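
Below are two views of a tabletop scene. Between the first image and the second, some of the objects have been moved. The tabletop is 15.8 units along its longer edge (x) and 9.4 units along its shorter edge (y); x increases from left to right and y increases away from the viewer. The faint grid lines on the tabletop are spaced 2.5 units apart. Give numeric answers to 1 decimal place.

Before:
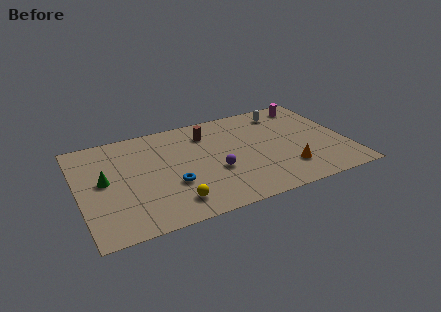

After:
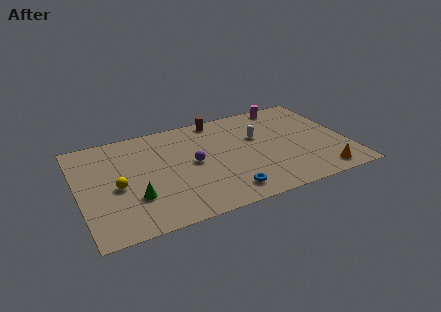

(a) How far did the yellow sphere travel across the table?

3.9

The yellow sphere was near (5.2, 1.7) before and (2.2, 4.2) after, so it travelled √(3.0² + 2.5²) ≈ 3.9 units.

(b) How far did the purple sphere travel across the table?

1.7

The purple sphere was near (7.9, 3.6) before and (6.7, 4.8) after, so it travelled √(1.2² + 1.2²) ≈ 1.7 units.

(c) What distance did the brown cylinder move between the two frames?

1.4

From (7.8, 7.3) to (8.6, 8.5), the brown cylinder covered √(0.8² + 1.2²) ≈ 1.4 units.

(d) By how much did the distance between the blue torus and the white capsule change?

-3.5

The distance was about 8.5 in the first image and 5.0 in the second, so they moved 3.5 units closer together.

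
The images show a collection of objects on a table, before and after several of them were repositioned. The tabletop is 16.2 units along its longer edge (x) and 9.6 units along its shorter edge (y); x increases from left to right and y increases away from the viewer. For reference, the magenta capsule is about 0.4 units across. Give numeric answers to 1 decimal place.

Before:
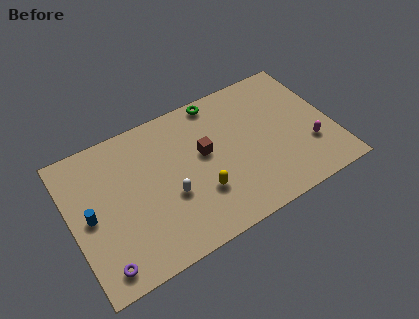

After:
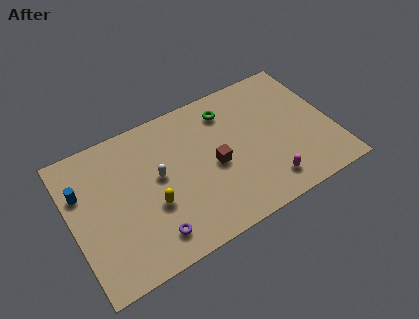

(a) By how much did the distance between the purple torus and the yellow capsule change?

-4.6

Before: roughly 6.5 units apart; after: 1.9. That's 4.6 units closer together.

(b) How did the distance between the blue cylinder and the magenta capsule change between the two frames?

-1.7

They were about 13.6 units apart before and 11.9 after — 1.7 units closer together.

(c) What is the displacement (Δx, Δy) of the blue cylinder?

(-0.3, 1.8)

The blue cylinder started near (1.1, 4.7) and ended near (0.8, 6.5).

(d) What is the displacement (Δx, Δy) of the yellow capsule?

(-2.9, 0.6)

The yellow capsule started near (7.7, 3.0) and ended near (4.8, 3.6).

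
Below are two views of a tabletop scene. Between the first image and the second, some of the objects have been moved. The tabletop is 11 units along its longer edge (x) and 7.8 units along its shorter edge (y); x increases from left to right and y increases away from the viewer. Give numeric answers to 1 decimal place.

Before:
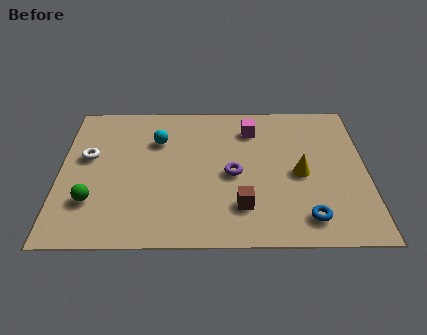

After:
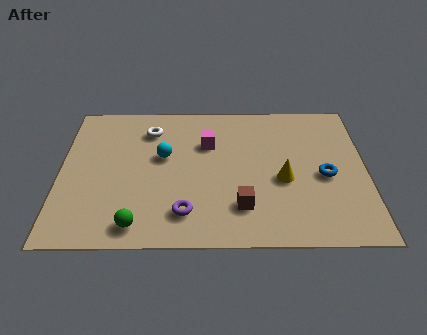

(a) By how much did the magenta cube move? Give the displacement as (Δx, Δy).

(-1.6, -0.8)

The magenta cube started near (6.9, 6.1) and ended near (5.3, 5.3).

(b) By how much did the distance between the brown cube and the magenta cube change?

-0.6

They were about 4.2 units apart before and 3.6 after — 0.6 units closer together.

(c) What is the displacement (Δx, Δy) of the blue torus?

(0.7, 2.2)

The blue torus was at about (8.8, 1.3) and moved to about (9.5, 3.5).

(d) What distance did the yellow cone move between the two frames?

0.7

The yellow cone moved from about (8.6, 3.6) to (8.0, 3.3), a distance of √(0.6² + 0.3²) ≈ 0.7.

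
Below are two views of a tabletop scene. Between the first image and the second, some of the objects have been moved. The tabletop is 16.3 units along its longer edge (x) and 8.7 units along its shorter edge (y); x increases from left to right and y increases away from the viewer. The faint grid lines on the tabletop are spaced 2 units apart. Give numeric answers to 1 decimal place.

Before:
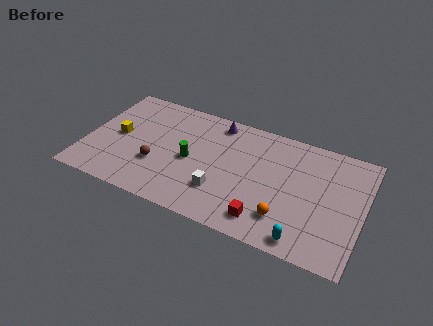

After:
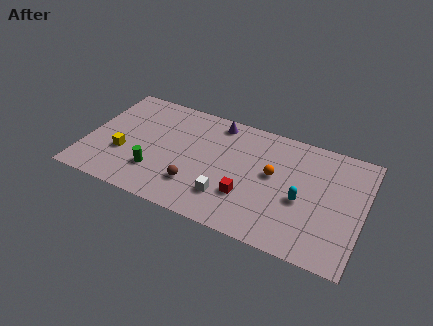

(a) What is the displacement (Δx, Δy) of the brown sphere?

(2.4, -0.7)

The brown sphere was at about (4.3, 3.0) and moved to about (6.7, 2.3).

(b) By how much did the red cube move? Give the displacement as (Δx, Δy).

(-1.2, 1.2)

The red cube started near (10.9, 1.5) and ended near (9.7, 2.7).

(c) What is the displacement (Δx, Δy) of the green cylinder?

(-1.9, -1.7)

From the two frames, the green cylinder sits at roughly (6.2, 4.1) before and (4.3, 2.4) after.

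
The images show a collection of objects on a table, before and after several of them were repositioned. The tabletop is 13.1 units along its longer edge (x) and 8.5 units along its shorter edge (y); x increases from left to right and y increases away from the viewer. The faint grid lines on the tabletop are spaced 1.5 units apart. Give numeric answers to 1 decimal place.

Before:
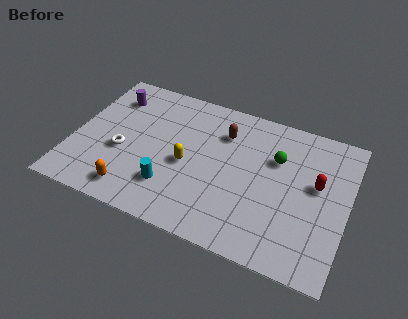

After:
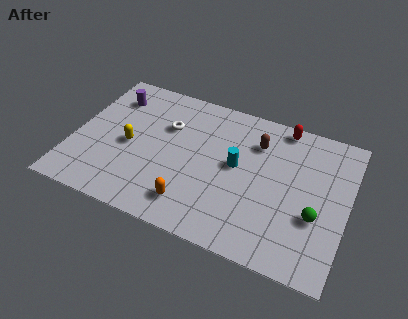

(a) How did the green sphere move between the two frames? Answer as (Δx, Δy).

(2.1, -2.6)

The green sphere was at about (9.6, 5.7) and moved to about (11.7, 3.1).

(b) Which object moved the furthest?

the cyan cylinder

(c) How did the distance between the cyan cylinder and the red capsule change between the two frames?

-3.6

Before: roughly 7.2 units apart; after: 3.6. That's 3.6 units closer together.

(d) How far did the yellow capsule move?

2.8

The yellow capsule moved from about (5.5, 3.8) to (2.7, 3.9), a distance of √(2.8² + 0.1²) ≈ 2.8.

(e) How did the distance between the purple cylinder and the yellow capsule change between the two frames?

-1.9

Before: roughly 4.9 units apart; after: 3.0. That's 1.9 units closer together.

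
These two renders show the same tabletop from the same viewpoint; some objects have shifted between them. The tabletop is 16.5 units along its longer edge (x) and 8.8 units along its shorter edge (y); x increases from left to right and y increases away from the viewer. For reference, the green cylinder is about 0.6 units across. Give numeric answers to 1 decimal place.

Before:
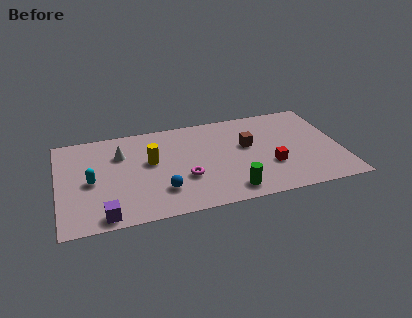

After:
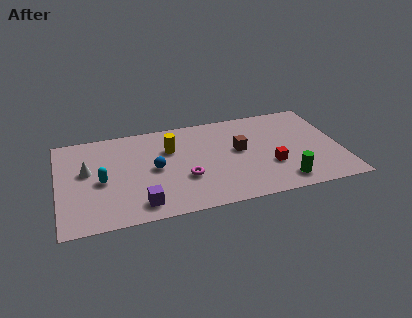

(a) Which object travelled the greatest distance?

the green cylinder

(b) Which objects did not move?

the magenta torus and the red cube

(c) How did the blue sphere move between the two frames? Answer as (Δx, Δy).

(-0.3, 2.1)

The blue sphere was at about (5.9, 2.3) and moved to about (5.6, 4.4).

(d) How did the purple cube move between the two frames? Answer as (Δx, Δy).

(2.1, 0.5)

From the two frames, the purple cube sits at roughly (2.5, 0.9) before and (4.6, 1.4) after.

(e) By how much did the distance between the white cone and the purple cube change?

-0.7

They were about 5.4 units apart before and 4.7 after — 0.7 units closer together.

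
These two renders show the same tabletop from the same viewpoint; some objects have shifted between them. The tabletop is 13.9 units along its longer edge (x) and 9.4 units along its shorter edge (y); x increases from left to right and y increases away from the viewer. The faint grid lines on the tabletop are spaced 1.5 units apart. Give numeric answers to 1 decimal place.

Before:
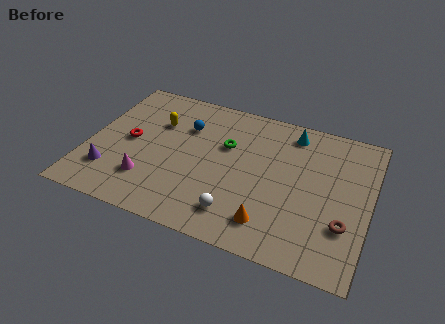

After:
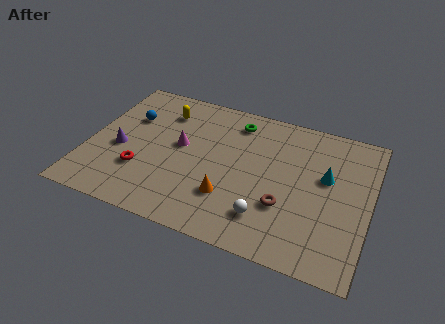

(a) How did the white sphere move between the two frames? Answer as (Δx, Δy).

(1.4, 0.3)

The white sphere was at about (7.7, 1.8) and moved to about (9.1, 2.1).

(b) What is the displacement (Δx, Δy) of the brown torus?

(-2.9, 0.2)

The brown torus was at about (12.8, 2.9) and moved to about (9.9, 3.1).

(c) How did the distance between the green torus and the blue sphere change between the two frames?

+3.2

Before: roughly 2.2 units apart; after: 5.4. That's 3.2 units further apart.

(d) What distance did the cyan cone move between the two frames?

3.1

The cyan cone moved from about (9.8, 8.0) to (11.7, 5.6), a distance of √(1.9² + 2.4²) ≈ 3.1.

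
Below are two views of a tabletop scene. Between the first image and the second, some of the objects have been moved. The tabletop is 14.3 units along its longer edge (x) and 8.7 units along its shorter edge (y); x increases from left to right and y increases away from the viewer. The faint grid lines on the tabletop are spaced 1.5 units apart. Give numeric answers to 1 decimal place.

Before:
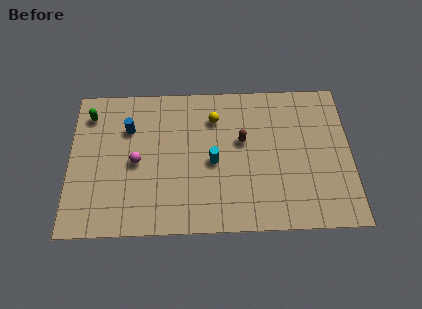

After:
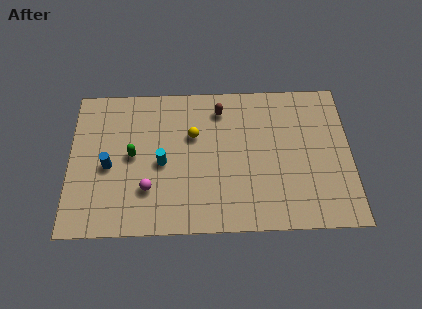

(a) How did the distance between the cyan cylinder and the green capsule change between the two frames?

-5.4

The distance was about 7.0 in the first image and 1.6 in the second, so they moved 5.4 units closer together.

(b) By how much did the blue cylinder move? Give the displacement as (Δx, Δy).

(-1.0, -2.2)

The blue cylinder was at about (3.0, 6.1) and moved to about (2.0, 3.9).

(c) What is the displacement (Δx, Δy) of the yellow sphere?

(-1.1, -1.0)

The yellow sphere started near (7.4, 6.6) and ended near (6.3, 5.6).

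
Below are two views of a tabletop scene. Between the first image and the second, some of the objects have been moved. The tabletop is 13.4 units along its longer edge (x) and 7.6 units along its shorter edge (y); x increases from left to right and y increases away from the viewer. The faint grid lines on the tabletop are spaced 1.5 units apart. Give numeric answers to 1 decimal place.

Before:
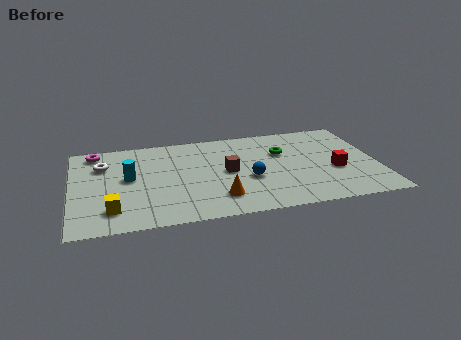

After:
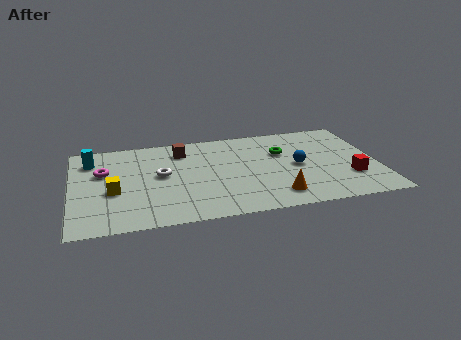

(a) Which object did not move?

the green torus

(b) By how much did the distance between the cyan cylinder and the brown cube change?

-0.3

Before: roughly 4.3 units apart; after: 4.0. That's 0.3 units closer together.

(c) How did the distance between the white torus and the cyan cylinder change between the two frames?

+1.8

They were about 1.7 units apart before and 3.5 after — 1.8 units further apart.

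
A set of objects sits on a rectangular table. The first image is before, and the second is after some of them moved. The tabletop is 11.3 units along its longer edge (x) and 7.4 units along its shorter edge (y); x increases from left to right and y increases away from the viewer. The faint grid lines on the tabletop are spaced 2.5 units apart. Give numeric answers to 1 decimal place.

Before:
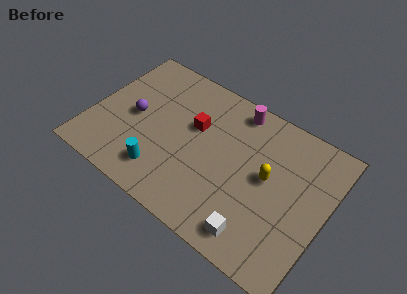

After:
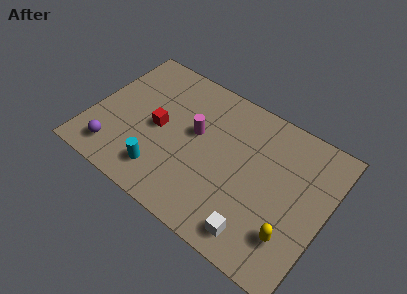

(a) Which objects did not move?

the cyan cylinder and the white cube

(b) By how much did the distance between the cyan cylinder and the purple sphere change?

-0.5

Before: roughly 2.8 units apart; after: 2.3. That's 0.5 units closer together.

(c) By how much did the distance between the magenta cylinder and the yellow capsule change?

+2.4

They were about 3.2 units apart before and 5.6 after — 2.4 units further apart.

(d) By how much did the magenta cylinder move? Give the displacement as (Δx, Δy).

(-1.6, -2.2)

The magenta cylinder was at about (6.5, 6.5) and moved to about (4.9, 4.3).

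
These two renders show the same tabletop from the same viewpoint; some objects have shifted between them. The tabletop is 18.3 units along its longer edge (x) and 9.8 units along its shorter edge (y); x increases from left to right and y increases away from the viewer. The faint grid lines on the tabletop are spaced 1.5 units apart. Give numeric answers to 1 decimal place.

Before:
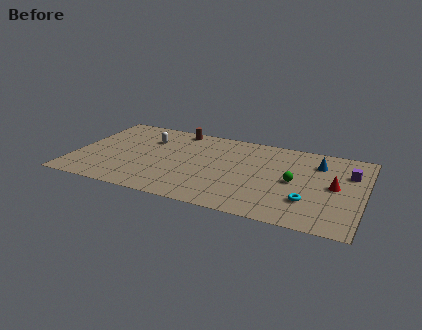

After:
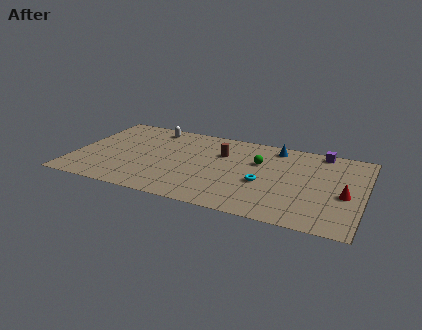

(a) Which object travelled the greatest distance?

the brown cylinder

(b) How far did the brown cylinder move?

3.7

From (6.1, 8.8) to (9.2, 6.7), the brown cylinder covered √(3.1² + 2.1²) ≈ 3.7 units.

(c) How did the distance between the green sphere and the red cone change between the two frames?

+3.5

They were about 2.5 units apart before and 6.0 after — 3.5 units further apart.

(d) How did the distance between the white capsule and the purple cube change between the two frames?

-2.0

The distance was about 12.9 in the first image and 10.9 in the second, so they moved 2.0 units closer together.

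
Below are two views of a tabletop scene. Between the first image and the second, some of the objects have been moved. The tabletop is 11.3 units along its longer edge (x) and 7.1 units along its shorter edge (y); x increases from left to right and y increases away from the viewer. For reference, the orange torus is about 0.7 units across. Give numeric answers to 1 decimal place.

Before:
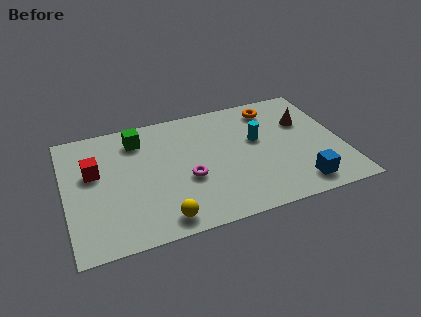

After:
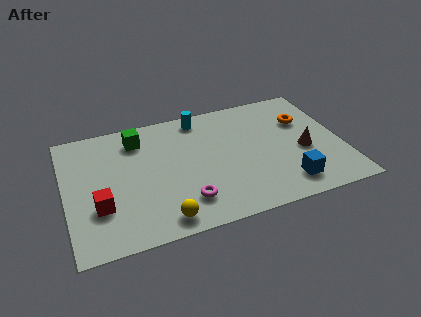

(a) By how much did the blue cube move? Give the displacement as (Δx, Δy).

(-0.5, 0.2)

From the two frames, the blue cube sits at roughly (9.3, 1.1) before and (8.8, 1.3) after.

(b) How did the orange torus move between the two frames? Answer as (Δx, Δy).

(1.2, -1.1)

The orange torus was at about (8.7, 5.9) and moved to about (9.9, 4.8).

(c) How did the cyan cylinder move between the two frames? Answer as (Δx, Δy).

(-2.2, 2.0)

From the two frames, the cyan cylinder sits at roughly (7.9, 4.2) before and (5.7, 6.2) after.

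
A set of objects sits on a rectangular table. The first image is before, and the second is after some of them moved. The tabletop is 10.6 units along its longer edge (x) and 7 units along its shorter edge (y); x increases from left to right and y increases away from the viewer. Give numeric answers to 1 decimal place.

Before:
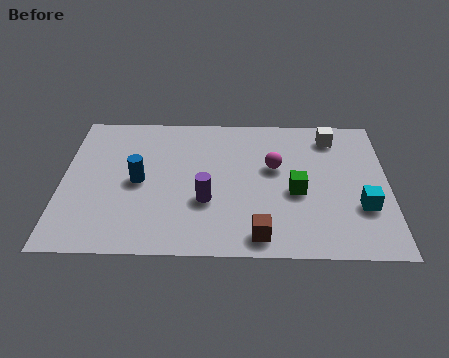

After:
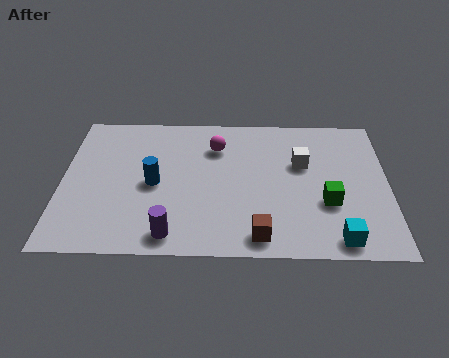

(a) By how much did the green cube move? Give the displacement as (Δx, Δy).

(1.0, -0.5)

The green cube started near (7.6, 3.0) and ended near (8.6, 2.5).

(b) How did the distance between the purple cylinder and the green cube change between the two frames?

+2.3

Before: roughly 2.9 units apart; after: 5.2. That's 2.3 units further apart.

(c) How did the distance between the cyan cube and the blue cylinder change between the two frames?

-0.9

The distance was about 7.3 in the first image and 6.4 in the second, so they moved 0.9 units closer together.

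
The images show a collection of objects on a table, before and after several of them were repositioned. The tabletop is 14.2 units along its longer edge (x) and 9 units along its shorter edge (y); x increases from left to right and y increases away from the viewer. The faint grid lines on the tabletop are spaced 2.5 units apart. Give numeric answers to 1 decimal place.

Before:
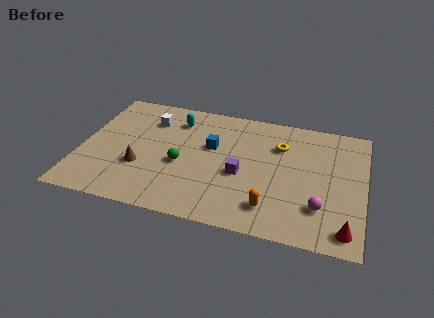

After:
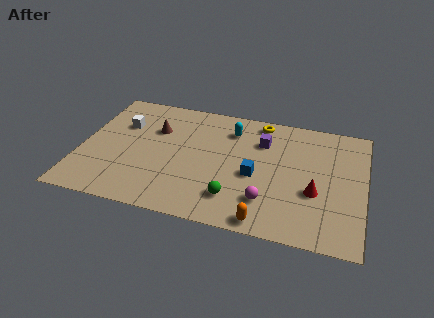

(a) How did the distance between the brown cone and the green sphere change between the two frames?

+3.8

The distance was about 2.1 in the first image and 5.9 in the second, so they moved 3.8 units further apart.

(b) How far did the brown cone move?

3.0

The brown cone moved from about (3.1, 3.1) to (3.6, 6.1), a distance of √(0.5² + 3.0²) ≈ 3.0.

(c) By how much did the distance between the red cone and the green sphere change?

-4.6

Before: roughly 8.7 units apart; after: 4.1. That's 4.6 units closer together.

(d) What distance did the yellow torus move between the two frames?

1.9

From (9.9, 6.4) to (8.8, 8.0), the yellow torus covered √(1.1² + 1.6²) ≈ 1.9 units.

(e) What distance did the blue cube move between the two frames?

2.8

The blue cube moved from about (6.5, 5.5) to (8.8, 3.9), a distance of √(2.3² + 1.6²) ≈ 2.8.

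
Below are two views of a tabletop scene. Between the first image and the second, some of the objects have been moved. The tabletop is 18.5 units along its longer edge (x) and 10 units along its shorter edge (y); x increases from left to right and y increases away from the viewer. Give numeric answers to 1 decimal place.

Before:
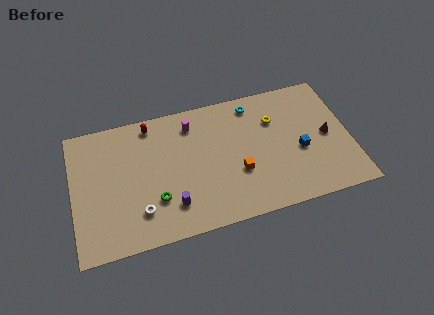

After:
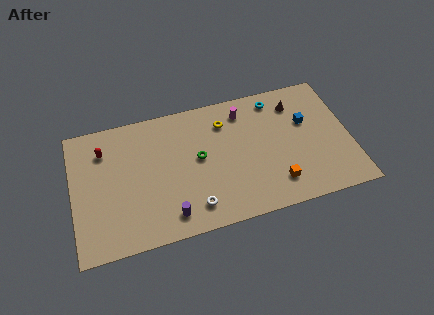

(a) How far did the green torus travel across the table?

3.8

The green torus was near (5.4, 3.0) before and (8.4, 5.4) after, so it travelled √(3.0² + 2.4²) ≈ 3.8 units.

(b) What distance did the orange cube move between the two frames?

2.8

The orange cube moved from about (10.9, 3.6) to (13.3, 2.1), a distance of √(2.4² + 1.5²) ≈ 2.8.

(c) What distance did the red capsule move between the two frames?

3.4

From (5.4, 8.8) to (2.2, 7.6), the red capsule covered √(3.2² + 1.2²) ≈ 3.4 units.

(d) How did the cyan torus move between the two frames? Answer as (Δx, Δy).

(1.5, 0.0)

From the two frames, the cyan torus sits at roughly (12.3, 8.6) before and (13.8, 8.6) after.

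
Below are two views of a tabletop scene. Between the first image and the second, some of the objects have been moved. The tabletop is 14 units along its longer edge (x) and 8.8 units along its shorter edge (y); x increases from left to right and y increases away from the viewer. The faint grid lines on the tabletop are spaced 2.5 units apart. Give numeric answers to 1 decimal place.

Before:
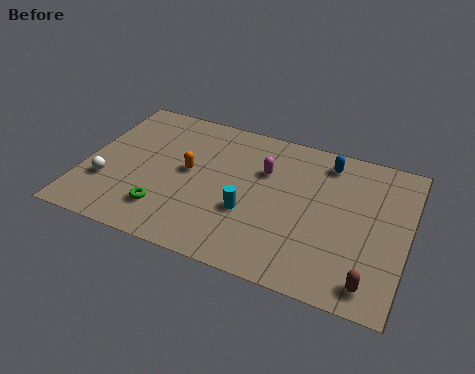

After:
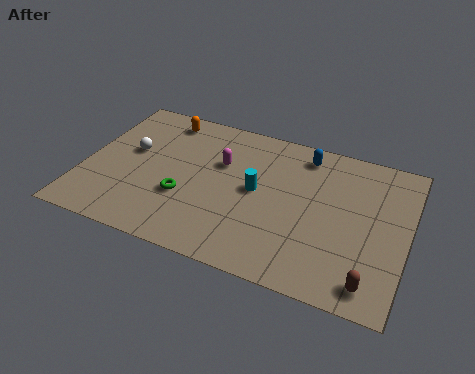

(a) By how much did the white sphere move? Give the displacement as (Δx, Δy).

(0.8, 2.3)

From the two frames, the white sphere sits at roughly (1.1, 2.8) before and (1.9, 5.1) after.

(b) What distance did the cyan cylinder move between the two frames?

1.4

The cyan cylinder moved from about (7.3, 3.2) to (7.5, 4.6), a distance of √(0.2² + 1.4²) ≈ 1.4.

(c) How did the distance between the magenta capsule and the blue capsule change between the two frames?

+0.9

Before: roughly 3.0 units apart; after: 3.9. That's 0.9 units further apart.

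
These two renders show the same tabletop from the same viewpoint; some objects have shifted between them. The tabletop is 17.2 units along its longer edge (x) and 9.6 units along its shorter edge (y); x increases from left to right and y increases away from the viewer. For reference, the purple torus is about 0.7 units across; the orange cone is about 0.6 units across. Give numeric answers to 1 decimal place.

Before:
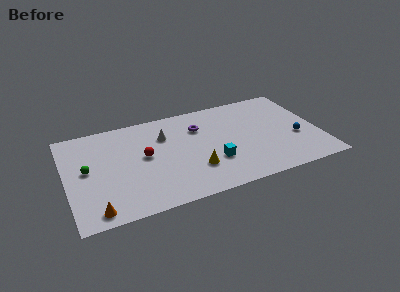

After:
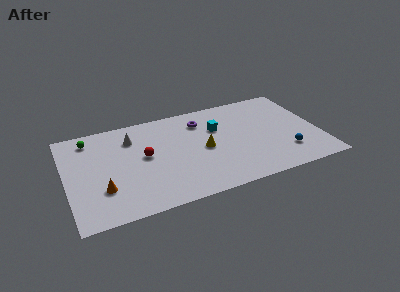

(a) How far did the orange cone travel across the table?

1.9

The orange cone was near (1.7, 1.1) before and (2.3, 2.9) after, so it travelled √(0.6² + 1.8²) ≈ 1.9 units.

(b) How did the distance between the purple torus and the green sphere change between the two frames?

-0.4

The distance was about 8.0 in the first image and 7.6 in the second, so they moved 0.4 units closer together.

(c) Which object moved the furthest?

the cyan cube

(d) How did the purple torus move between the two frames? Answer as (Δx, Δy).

(0.2, 0.6)

The purple torus was at about (9.2, 6.9) and moved to about (9.4, 7.5).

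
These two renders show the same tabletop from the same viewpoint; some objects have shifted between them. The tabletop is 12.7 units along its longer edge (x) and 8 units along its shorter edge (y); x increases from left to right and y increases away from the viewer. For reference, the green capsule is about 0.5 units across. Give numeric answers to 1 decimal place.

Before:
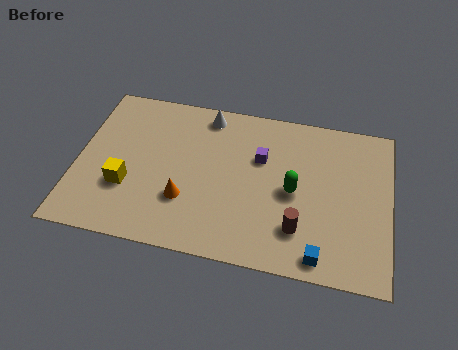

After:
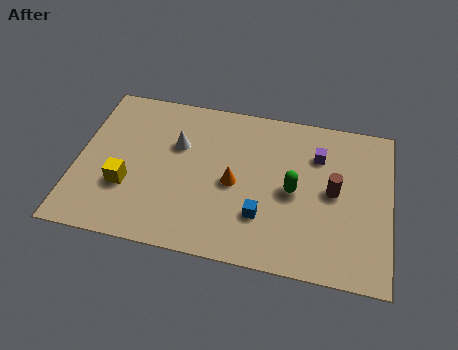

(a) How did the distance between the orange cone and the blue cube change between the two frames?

-3.9

The distance was about 5.7 in the first image and 1.8 in the second, so they moved 3.9 units closer together.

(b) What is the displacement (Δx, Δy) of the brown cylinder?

(1.3, 2.1)

The brown cylinder started near (9.1, 2.0) and ended near (10.4, 4.1).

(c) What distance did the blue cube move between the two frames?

2.8

The blue cube was near (10.0, 0.9) before and (7.6, 2.3) after, so it travelled √(2.4² + 1.4²) ≈ 2.8 units.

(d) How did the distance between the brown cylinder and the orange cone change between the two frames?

-0.6

The distance was about 4.6 in the first image and 4.0 in the second, so they moved 0.6 units closer together.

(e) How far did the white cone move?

2.1

From (5.1, 7.0) to (4.0, 5.2), the white cone covered √(1.1² + 1.8²) ≈ 2.1 units.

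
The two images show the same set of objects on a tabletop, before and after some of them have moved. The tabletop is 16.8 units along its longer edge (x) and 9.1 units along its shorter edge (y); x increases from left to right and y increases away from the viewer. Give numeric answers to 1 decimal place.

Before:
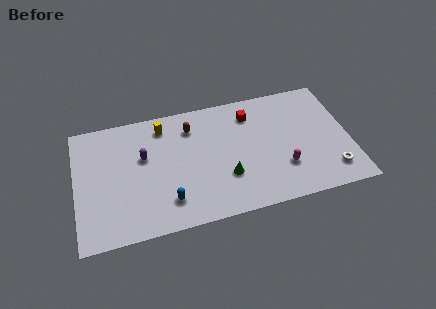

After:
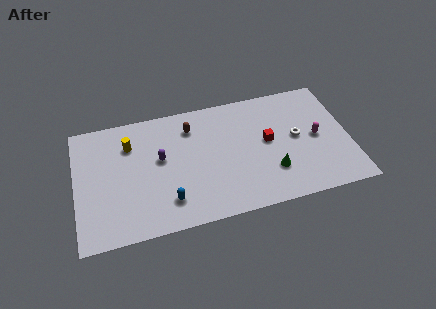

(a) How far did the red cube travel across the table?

2.5

The red cube was near (10.9, 7.2) before and (11.8, 4.9) after, so it travelled √(0.9² + 2.3²) ≈ 2.5 units.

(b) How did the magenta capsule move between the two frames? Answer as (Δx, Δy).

(2.2, 1.8)

The magenta capsule started near (12.6, 2.7) and ended near (14.8, 4.5).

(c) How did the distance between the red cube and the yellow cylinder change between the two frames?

+3.2

They were about 5.4 units apart before and 8.6 after — 3.2 units further apart.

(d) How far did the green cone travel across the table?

2.8

From (9.1, 2.9) to (11.9, 2.6), the green cone covered √(2.8² + 0.3²) ≈ 2.8 units.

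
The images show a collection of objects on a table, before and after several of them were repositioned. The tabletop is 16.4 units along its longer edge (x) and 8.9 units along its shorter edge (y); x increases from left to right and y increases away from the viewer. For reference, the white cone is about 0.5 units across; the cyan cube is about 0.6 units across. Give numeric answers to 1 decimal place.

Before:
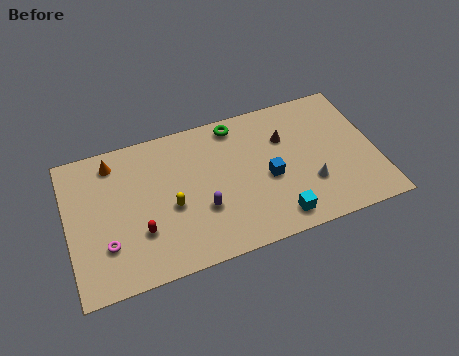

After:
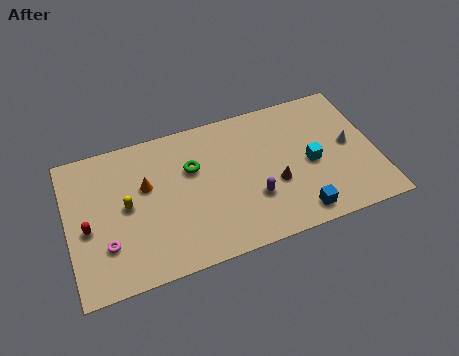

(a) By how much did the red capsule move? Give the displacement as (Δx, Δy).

(-2.7, 1.1)

From the two frames, the red capsule sits at roughly (3.7, 2.8) before and (1.0, 3.9) after.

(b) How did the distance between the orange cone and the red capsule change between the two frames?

-1.2

They were about 4.8 units apart before and 3.6 after — 1.2 units closer together.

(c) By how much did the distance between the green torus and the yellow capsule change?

-1.7

They were about 5.5 units apart before and 3.8 after — 1.7 units closer together.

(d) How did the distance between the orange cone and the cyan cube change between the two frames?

-1.5

Before: roughly 10.3 units apart; after: 8.8. That's 1.5 units closer together.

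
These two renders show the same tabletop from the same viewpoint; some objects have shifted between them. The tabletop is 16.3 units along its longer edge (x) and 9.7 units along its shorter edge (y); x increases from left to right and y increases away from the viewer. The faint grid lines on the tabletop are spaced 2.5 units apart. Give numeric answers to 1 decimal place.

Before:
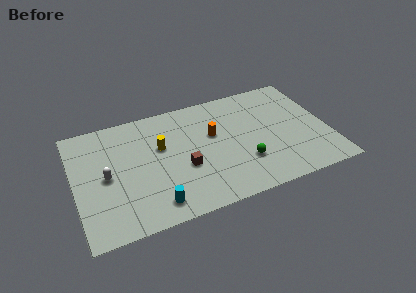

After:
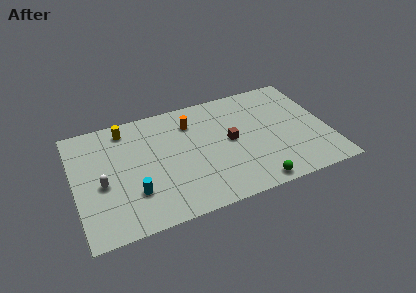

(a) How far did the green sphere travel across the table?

2.0

From (10.7, 2.9) to (11.1, 0.9), the green sphere covered √(0.4² + 2.0²) ≈ 2.0 units.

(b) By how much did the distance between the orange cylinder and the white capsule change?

-0.3

Before: roughly 7.1 units apart; after: 6.8. That's 0.3 units closer together.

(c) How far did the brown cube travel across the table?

3.3

The brown cube was near (6.9, 3.8) before and (10.0, 5.0) after, so it travelled √(3.1² + 1.2²) ≈ 3.3 units.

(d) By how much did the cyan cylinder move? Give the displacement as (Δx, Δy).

(-1.2, 1.3)

From the two frames, the cyan cylinder sits at roughly (4.8, 1.5) before and (3.6, 2.8) after.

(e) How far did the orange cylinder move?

2.0

The orange cylinder was near (9.0, 5.9) before and (7.7, 7.4) after, so it travelled √(1.3² + 1.5²) ≈ 2.0 units.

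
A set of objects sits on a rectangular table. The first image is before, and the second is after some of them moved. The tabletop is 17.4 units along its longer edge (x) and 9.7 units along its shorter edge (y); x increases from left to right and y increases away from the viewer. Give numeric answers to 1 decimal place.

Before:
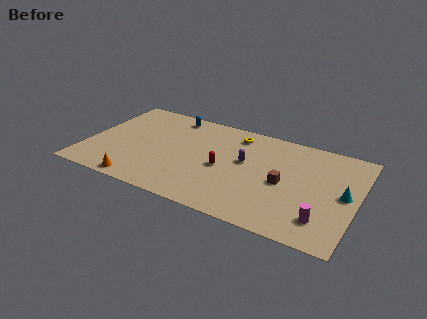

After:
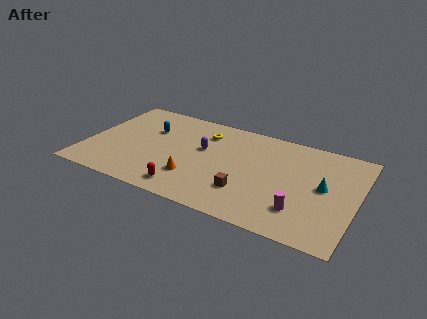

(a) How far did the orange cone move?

3.8

The orange cone was near (3.9, 0.9) before and (7.2, 2.7) after, so it travelled √(3.3² + 1.8²) ≈ 3.8 units.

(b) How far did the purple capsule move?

2.8

The purple capsule was near (10.2, 5.6) before and (7.4, 5.8) after, so it travelled √(2.8² + 0.2²) ≈ 2.8 units.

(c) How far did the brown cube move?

2.8

The brown cube moved from about (12.8, 4.5) to (10.6, 2.7), a distance of √(2.2² + 1.8²) ≈ 2.8.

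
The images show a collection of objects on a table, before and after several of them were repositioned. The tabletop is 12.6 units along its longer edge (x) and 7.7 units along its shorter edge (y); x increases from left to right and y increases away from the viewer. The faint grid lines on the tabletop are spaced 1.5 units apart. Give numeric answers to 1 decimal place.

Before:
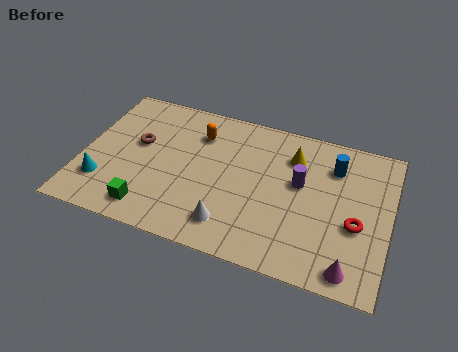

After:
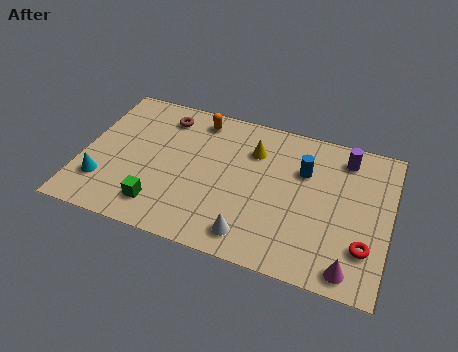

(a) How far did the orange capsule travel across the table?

0.8

From (4.6, 5.8) to (4.5, 6.6), the orange capsule covered √(0.1² + 0.8²) ≈ 0.8 units.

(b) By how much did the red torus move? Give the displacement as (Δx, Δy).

(0.4, -1.0)

From the two frames, the red torus sits at roughly (11.3, 3.1) before and (11.7, 2.1) after.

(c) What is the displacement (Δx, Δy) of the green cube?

(0.4, 0.3)

The green cube started near (3.0, 1.2) and ended near (3.4, 1.5).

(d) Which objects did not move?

the magenta cone and the cyan cone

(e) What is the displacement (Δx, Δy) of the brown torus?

(0.9, 1.8)

From the two frames, the brown torus sits at roughly (2.2, 4.5) before and (3.1, 6.3) after.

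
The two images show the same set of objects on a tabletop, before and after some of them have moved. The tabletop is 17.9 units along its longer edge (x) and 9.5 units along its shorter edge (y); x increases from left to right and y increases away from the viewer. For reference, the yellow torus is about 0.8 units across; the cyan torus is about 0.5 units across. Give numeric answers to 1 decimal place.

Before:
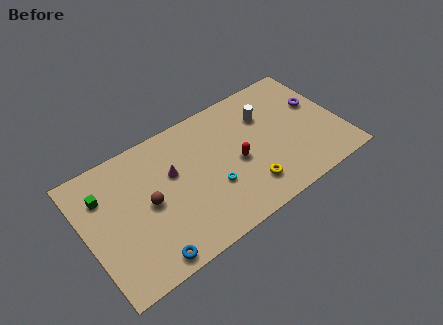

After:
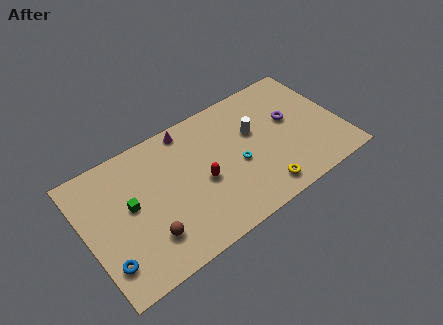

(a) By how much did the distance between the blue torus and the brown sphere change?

-0.9

Before: roughly 3.8 units apart; after: 2.9. That's 0.9 units closer together.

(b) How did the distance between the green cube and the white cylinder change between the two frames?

-2.6

They were about 11.5 units apart before and 8.9 after — 2.6 units closer together.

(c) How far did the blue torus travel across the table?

2.9

The blue torus moved from about (3.6, 1.0) to (1.0, 2.2), a distance of √(2.6² + 1.2²) ≈ 2.9.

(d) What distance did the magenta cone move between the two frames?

3.0

From (6.2, 5.9) to (7.7, 8.5), the magenta cone covered √(1.5² + 2.6²) ≈ 3.0 units.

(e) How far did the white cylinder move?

1.3

From (13.0, 6.7) to (12.0, 5.9), the white cylinder covered √(1.0² + 0.8²) ≈ 1.3 units.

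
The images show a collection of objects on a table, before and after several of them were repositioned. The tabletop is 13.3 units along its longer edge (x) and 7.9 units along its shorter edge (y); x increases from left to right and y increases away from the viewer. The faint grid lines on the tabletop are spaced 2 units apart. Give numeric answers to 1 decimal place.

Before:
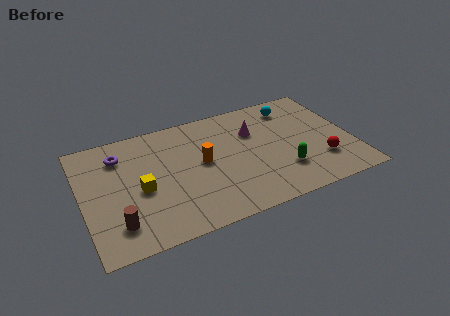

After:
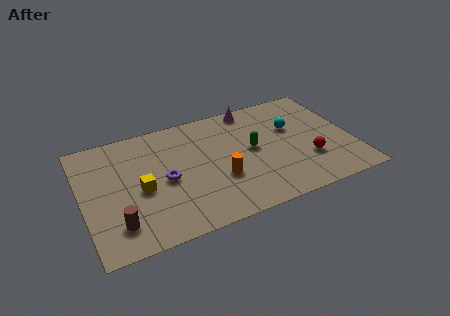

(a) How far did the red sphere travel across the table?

0.7

The red sphere was near (11.6, 2.2) before and (11.0, 2.5) after, so it travelled √(0.6² + 0.3²) ≈ 0.7 units.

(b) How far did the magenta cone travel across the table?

1.7

The magenta cone moved from about (8.6, 5.4) to (8.7, 7.1), a distance of √(0.1² + 1.7²) ≈ 1.7.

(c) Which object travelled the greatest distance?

the purple torus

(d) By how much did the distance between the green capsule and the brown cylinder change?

-0.9

They were about 8.2 units apart before and 7.3 after — 0.9 units closer together.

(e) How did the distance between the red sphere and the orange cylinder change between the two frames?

-1.6

The distance was about 6.0 in the first image and 4.4 in the second, so they moved 1.6 units closer together.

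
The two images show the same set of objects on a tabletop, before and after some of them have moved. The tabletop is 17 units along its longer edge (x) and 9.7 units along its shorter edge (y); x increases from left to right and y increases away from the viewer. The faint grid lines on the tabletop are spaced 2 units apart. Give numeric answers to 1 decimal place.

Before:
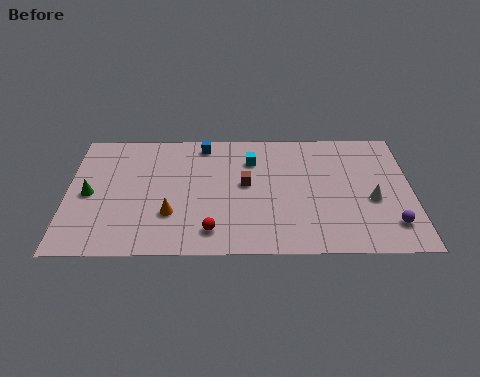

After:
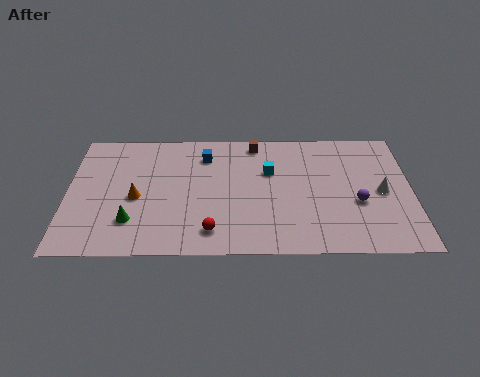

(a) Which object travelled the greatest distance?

the brown cube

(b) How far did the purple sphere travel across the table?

2.3

The purple sphere was near (15.9, 2.1) before and (14.3, 3.8) after, so it travelled √(1.6² + 1.7²) ≈ 2.3 units.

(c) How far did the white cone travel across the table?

0.8

The white cone moved from about (15.0, 4.0) to (15.5, 4.6), a distance of √(0.5² + 0.6²) ≈ 0.8.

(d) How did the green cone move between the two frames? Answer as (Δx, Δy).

(2.1, -2.1)

The green cone started near (1.1, 4.6) and ended near (3.2, 2.5).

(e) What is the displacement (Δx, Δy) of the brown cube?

(0.5, 3.3)

The brown cube started near (8.8, 5.3) and ended near (9.3, 8.6).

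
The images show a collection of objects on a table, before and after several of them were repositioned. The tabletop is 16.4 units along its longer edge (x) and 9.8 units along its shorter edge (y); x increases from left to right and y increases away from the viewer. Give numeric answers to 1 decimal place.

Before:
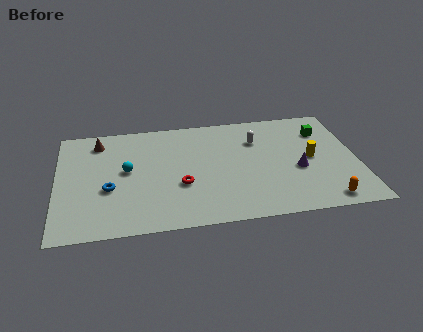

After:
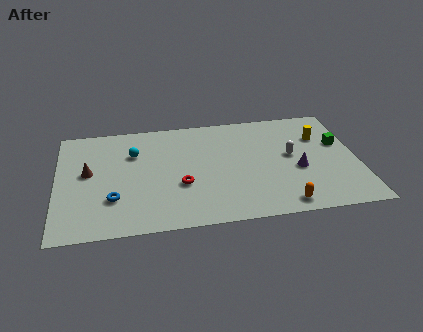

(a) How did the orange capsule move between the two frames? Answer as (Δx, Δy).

(-2.3, 0.0)

The orange capsule was at about (14.4, 1.1) and moved to about (12.1, 1.1).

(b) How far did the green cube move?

1.5

From (14.7, 7.3) to (15.5, 6.0), the green cube covered √(0.8² + 1.3²) ≈ 1.5 units.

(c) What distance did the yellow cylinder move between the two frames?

2.0

From (13.9, 4.9) to (14.5, 6.8), the yellow cylinder covered √(0.6² + 1.9²) ≈ 2.0 units.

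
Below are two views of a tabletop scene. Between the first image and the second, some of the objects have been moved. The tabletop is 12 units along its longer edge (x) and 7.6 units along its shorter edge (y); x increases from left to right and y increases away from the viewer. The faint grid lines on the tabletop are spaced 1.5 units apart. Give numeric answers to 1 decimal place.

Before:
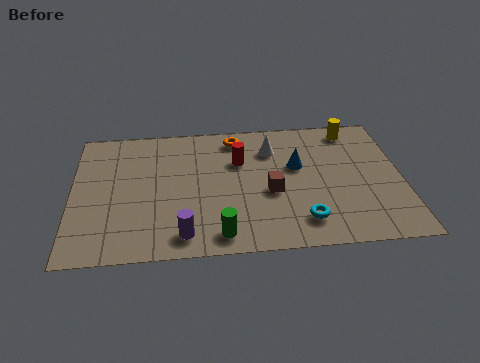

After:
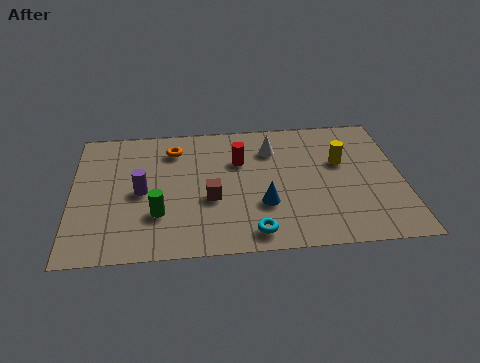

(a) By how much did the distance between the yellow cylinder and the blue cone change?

+0.7

Before: roughly 2.9 units apart; after: 3.6. That's 0.7 units further apart.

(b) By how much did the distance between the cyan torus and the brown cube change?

+0.5

The distance was about 2.0 in the first image and 2.5 in the second, so they moved 0.5 units further apart.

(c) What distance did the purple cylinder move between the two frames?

2.9

From (4.0, 1.1) to (2.5, 3.6), the purple cylinder covered √(1.5² + 2.5²) ≈ 2.9 units.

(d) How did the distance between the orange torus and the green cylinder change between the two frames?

-1.8

Before: roughly 5.5 units apart; after: 3.7. That's 1.8 units closer together.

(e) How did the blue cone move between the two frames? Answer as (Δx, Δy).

(-1.3, -2.1)

From the two frames, the blue cone sits at roughly (8.2, 4.6) before and (6.9, 2.5) after.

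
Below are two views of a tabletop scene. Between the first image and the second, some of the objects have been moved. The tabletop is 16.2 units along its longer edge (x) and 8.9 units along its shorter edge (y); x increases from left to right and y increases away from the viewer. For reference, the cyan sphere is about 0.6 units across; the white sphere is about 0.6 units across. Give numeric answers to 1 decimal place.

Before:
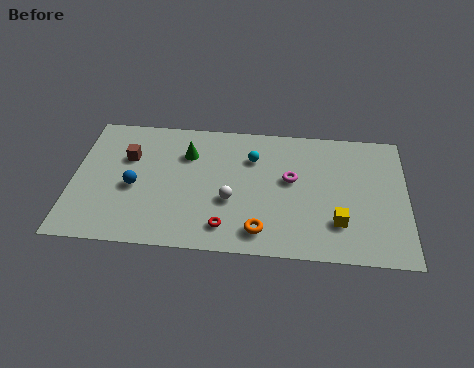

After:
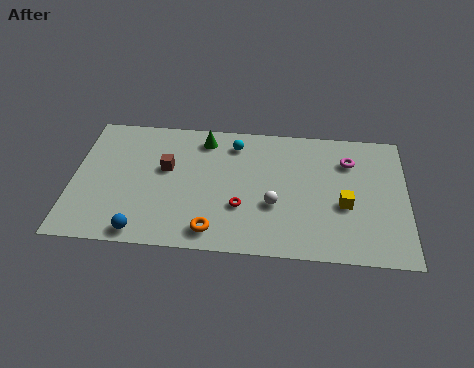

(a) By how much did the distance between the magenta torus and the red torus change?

+1.6

Before: roughly 4.7 units apart; after: 6.3. That's 1.6 units further apart.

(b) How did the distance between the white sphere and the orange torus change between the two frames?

+1.1

The distance was about 2.4 in the first image and 3.5 in the second, so they moved 1.1 units further apart.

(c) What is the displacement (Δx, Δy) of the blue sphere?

(0.5, -3.0)

From the two frames, the blue sphere sits at roughly (3.0, 3.9) before and (3.5, 0.9) after.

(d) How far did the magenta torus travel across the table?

3.2

The magenta torus was near (10.6, 5.1) before and (13.4, 6.6) after, so it travelled √(2.8² + 1.5²) ≈ 3.2 units.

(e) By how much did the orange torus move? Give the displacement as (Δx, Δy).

(-2.3, -0.2)

The orange torus started near (9.2, 1.5) and ended near (6.9, 1.3).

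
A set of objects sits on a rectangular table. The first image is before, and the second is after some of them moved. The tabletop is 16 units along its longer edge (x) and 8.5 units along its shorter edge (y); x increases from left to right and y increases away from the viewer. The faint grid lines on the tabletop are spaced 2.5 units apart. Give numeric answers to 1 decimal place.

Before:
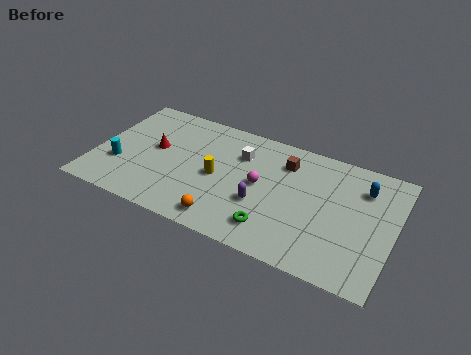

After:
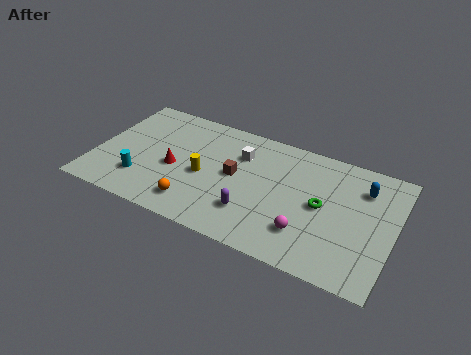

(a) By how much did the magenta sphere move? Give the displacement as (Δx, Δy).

(2.7, -2.2)

The magenta sphere started near (8.9, 4.4) and ended near (11.6, 2.2).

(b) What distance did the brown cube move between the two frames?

3.2

The brown cube was near (10.0, 6.5) before and (7.5, 4.5) after, so it travelled √(2.5² + 2.0²) ≈ 3.2 units.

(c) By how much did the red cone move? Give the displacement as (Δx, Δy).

(1.2, -1.0)

The red cone started near (3.1, 4.7) and ended near (4.3, 3.7).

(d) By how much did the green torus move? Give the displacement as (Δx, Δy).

(2.3, 2.6)

From the two frames, the green torus sits at roughly (9.9, 1.7) before and (12.2, 4.3) after.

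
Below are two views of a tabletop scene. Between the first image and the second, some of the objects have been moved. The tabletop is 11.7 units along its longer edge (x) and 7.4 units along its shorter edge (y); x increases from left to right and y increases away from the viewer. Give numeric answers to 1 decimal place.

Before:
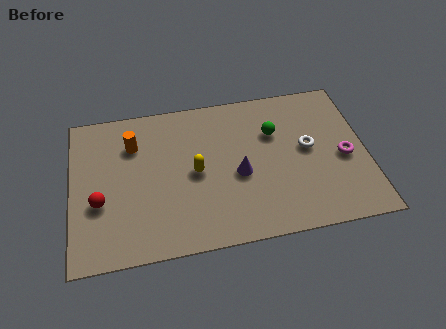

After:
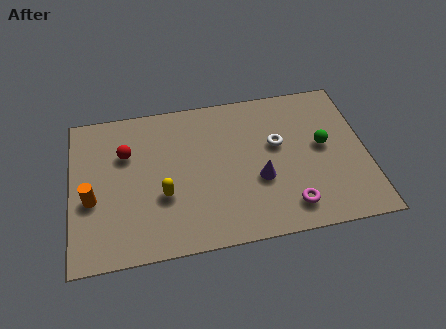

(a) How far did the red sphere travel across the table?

2.5

The red sphere moved from about (1.1, 2.8) to (2.2, 5.0), a distance of √(1.1² + 2.2²) ≈ 2.5.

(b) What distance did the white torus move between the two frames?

1.3

From (9.4, 4.0) to (8.2, 4.4), the white torus covered √(1.2² + 0.4²) ≈ 1.3 units.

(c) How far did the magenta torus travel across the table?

3.0

From (10.8, 3.3) to (8.5, 1.3), the magenta torus covered √(2.3² + 2.0²) ≈ 3.0 units.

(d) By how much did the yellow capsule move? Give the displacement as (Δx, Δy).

(-1.3, -0.9)

From the two frames, the yellow capsule sits at roughly (4.9, 3.6) before and (3.6, 2.7) after.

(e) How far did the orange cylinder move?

2.9

The orange cylinder moved from about (2.5, 5.4) to (0.8, 3.0), a distance of √(1.7² + 2.4²) ≈ 2.9.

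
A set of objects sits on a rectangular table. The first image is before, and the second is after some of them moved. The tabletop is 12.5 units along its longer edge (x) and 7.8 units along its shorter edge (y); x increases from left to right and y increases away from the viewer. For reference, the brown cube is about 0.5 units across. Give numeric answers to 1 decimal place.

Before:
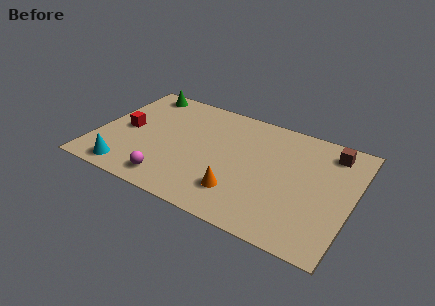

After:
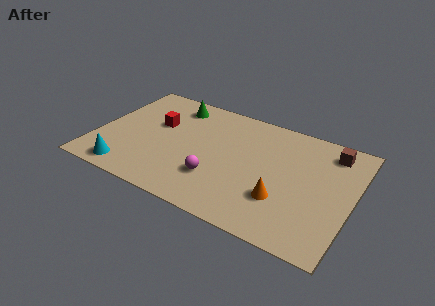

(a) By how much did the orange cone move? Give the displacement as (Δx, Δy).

(2.0, 0.5)

The orange cone started near (7.3, 1.9) and ended near (9.3, 2.4).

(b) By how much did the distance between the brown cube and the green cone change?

-1.8

The distance was about 9.6 in the first image and 7.8 in the second, so they moved 1.8 units closer together.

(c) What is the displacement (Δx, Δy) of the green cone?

(1.8, -0.4)

The green cone was at about (1.6, 6.9) and moved to about (3.4, 6.5).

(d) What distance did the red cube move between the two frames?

1.7

The red cube moved from about (1.4, 3.8) to (2.8, 4.8), a distance of √(1.4² + 1.0²) ≈ 1.7.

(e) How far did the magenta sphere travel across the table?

2.4

The magenta sphere moved from about (4.0, 1.2) to (6.1, 2.3), a distance of √(2.1² + 1.1²) ≈ 2.4.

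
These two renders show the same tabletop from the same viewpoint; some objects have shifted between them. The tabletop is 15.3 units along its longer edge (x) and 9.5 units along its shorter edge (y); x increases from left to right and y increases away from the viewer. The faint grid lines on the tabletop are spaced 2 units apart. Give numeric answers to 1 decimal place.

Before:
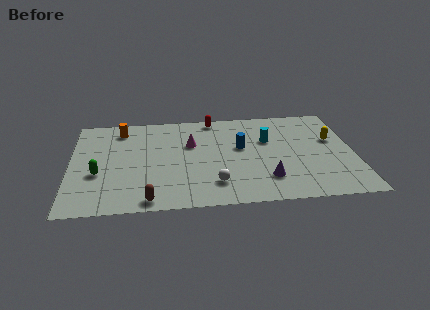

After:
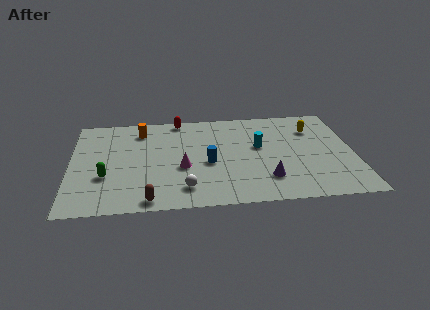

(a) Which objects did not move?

the brown capsule and the purple cone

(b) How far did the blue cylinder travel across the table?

2.3

From (9.2, 5.5) to (7.4, 4.1), the blue cylinder covered √(1.8² + 1.4²) ≈ 2.3 units.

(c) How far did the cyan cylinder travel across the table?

0.8

The cyan cylinder moved from about (10.7, 6.1) to (10.2, 5.5), a distance of √(0.5² + 0.6²) ≈ 0.8.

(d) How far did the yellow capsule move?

1.6

From (14.2, 5.8) to (13.2, 7.0), the yellow capsule covered √(1.0² + 1.2²) ≈ 1.6 units.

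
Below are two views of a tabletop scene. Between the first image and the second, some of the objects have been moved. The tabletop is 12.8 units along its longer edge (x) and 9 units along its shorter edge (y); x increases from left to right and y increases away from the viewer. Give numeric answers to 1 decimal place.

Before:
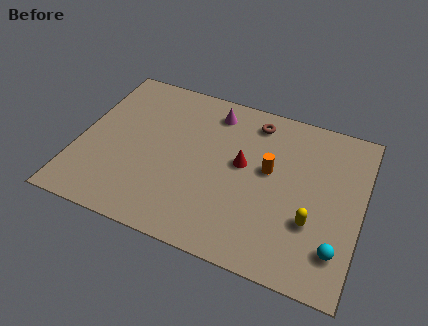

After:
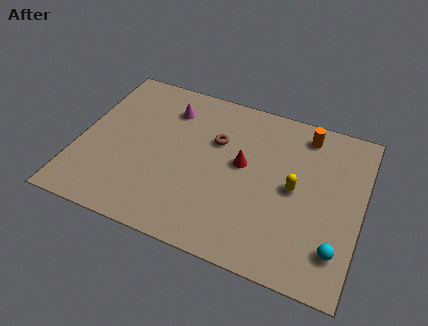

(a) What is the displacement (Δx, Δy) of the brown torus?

(-1.6, -1.7)

The brown torus was at about (7.7, 7.6) and moved to about (6.1, 5.9).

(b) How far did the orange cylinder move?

3.0

The orange cylinder moved from about (8.6, 5.1) to (10.0, 7.7), a distance of √(1.4² + 2.6²) ≈ 3.0.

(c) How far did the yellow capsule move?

1.7

The yellow capsule moved from about (10.7, 3.0) to (9.8, 4.5), a distance of √(0.9² + 1.5²) ≈ 1.7.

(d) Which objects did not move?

the red cone and the cyan sphere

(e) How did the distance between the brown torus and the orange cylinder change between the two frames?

+1.6

Before: roughly 2.7 units apart; after: 4.3. That's 1.6 units further apart.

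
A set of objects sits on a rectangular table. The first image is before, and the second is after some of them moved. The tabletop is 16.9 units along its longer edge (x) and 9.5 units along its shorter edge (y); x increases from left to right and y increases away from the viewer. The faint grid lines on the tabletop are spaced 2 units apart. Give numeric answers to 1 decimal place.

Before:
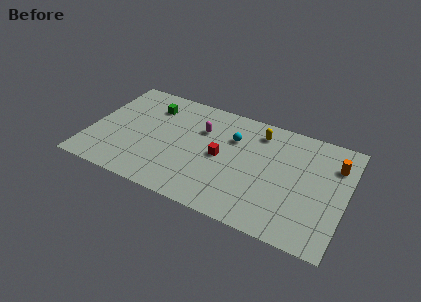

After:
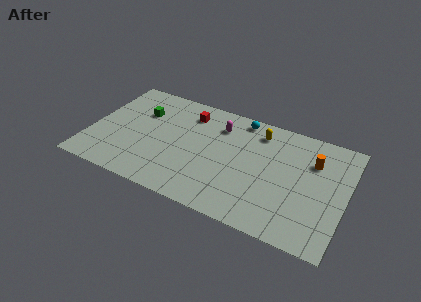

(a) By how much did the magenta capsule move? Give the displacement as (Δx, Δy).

(1.1, 0.8)

The magenta capsule was at about (7.2, 6.5) and moved to about (8.3, 7.3).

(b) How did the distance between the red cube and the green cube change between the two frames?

-2.3

They were about 5.6 units apart before and 3.3 after — 2.3 units closer together.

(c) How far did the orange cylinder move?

1.4

The orange cylinder moved from about (16.0, 7.0) to (14.6, 6.7), a distance of √(1.4² + 0.3²) ≈ 1.4.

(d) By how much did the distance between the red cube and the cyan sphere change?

+1.5

The distance was about 2.0 in the first image and 3.5 in the second, so they moved 1.5 units further apart.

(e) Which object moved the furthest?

the red cube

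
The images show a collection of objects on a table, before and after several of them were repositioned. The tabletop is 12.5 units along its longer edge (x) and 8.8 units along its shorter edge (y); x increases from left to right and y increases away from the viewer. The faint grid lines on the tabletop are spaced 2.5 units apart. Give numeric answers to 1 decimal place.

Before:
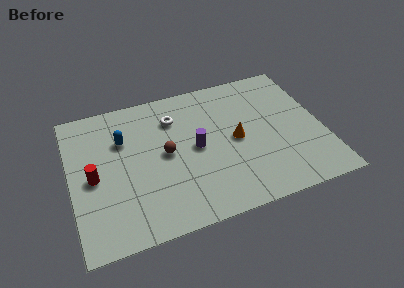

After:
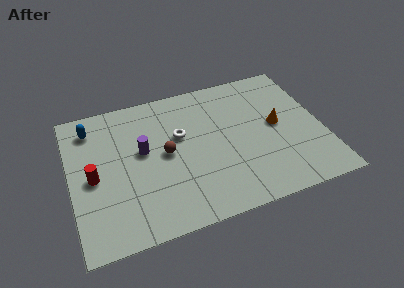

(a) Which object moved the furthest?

the purple cylinder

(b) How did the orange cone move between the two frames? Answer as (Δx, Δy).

(2.1, 0.3)

The orange cone started near (8.2, 4.3) and ended near (10.3, 4.6).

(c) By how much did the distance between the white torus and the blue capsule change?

+2.0

Before: roughly 2.7 units apart; after: 4.7. That's 2.0 units further apart.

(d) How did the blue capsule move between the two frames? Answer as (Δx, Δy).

(-1.5, 1.2)

From the two frames, the blue capsule sits at roughly (2.7, 6.0) before and (1.2, 7.2) after.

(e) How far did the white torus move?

1.2

From (5.3, 6.6) to (5.5, 5.4), the white torus covered √(0.2² + 1.2²) ≈ 1.2 units.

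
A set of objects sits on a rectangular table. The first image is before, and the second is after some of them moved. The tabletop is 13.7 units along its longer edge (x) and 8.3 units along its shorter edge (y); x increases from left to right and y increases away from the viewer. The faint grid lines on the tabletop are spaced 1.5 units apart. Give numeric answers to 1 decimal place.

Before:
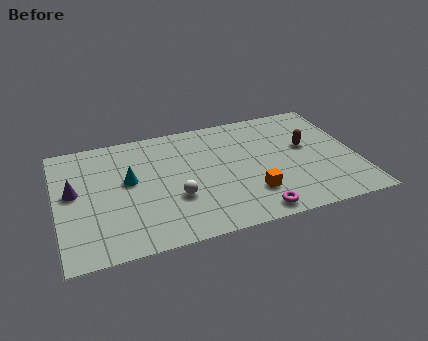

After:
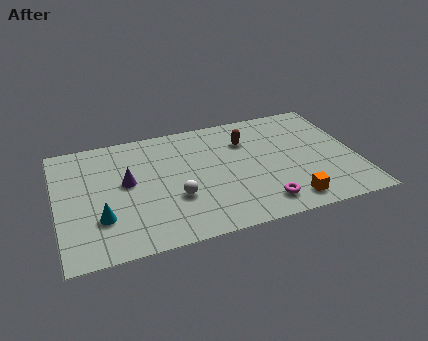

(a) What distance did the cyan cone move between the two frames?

2.6

The cyan cone moved from about (3.3, 4.7) to (1.9, 2.5), a distance of √(1.4² + 2.2²) ≈ 2.6.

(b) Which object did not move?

the white sphere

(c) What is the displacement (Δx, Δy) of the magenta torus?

(0.4, 0.5)

From the two frames, the magenta torus sits at roughly (8.7, 0.9) before and (9.1, 1.4) after.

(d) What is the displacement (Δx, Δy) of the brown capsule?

(-2.7, 1.2)

The brown capsule started near (11.5, 4.8) and ended near (8.8, 6.0).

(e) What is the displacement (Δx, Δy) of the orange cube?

(1.6, -1.0)

The orange cube was at about (8.7, 2.2) and moved to about (10.3, 1.2).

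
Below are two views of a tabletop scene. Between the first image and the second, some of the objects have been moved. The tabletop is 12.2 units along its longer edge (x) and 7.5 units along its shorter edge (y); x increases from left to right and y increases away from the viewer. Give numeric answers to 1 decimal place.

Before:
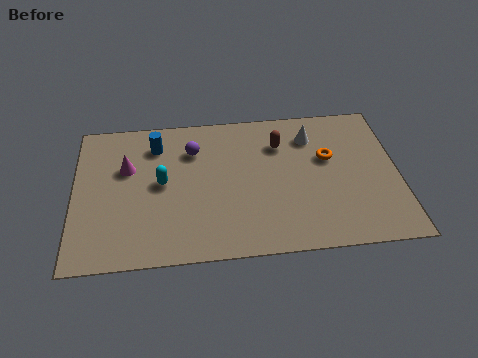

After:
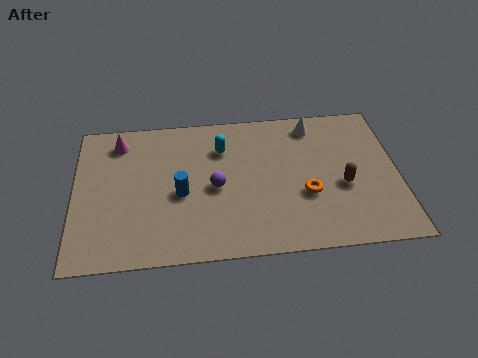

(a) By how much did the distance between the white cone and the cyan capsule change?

-2.4

They were about 6.0 units apart before and 3.6 after — 2.4 units closer together.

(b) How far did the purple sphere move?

2.2

From (4.5, 5.5) to (5.3, 3.5), the purple sphere covered √(0.8² + 2.0²) ≈ 2.2 units.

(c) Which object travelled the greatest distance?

the brown capsule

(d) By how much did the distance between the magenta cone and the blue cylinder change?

+2.1

They were about 1.6 units apart before and 3.7 after — 2.1 units further apart.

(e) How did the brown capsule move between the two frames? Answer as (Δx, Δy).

(2.3, -2.4)

The brown capsule started near (7.8, 5.5) and ended near (10.1, 3.1).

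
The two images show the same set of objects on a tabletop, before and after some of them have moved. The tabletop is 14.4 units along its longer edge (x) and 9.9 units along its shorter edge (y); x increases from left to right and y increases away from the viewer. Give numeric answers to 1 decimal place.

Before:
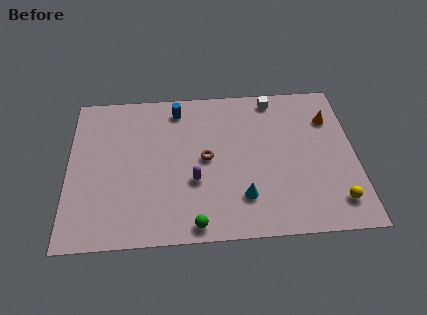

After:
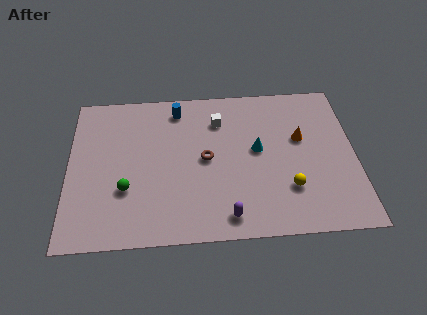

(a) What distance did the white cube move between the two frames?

3.1

From (10.4, 8.8) to (7.6, 7.5), the white cube covered √(2.8² + 1.3²) ≈ 3.1 units.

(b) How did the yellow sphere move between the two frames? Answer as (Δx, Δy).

(-2.3, 1.0)

The yellow sphere started near (13.3, 1.8) and ended near (11.0, 2.8).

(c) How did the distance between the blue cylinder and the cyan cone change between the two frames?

-1.8

They were about 6.8 units apart before and 5.0 after — 1.8 units closer together.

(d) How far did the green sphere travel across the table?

4.2

The green sphere moved from about (6.3, 0.9) to (2.9, 3.3), a distance of √(3.4² + 2.4²) ≈ 4.2.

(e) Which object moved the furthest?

the green sphere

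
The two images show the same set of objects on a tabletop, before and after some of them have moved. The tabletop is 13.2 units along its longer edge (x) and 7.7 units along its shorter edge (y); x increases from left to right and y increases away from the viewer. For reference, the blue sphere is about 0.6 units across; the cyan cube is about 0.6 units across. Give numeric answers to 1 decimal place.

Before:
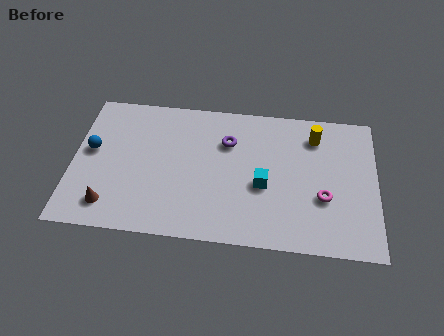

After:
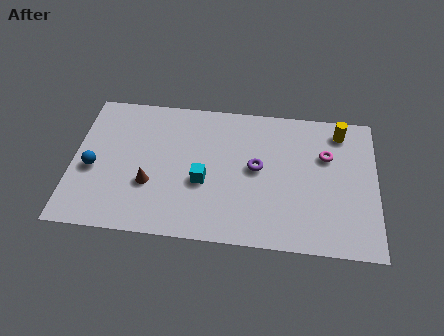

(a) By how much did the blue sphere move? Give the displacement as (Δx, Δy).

(0.1, -1.0)

From the two frames, the blue sphere sits at roughly (0.8, 4.3) before and (0.9, 3.3) after.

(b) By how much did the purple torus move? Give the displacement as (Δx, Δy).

(1.3, -1.3)

The purple torus started near (6.7, 5.4) and ended near (8.0, 4.1).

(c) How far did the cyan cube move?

2.6

From (8.3, 3.2) to (5.7, 3.1), the cyan cube covered √(2.6² + 0.1²) ≈ 2.6 units.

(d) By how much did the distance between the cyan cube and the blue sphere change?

-2.8

The distance was about 7.6 in the first image and 4.8 in the second, so they moved 2.8 units closer together.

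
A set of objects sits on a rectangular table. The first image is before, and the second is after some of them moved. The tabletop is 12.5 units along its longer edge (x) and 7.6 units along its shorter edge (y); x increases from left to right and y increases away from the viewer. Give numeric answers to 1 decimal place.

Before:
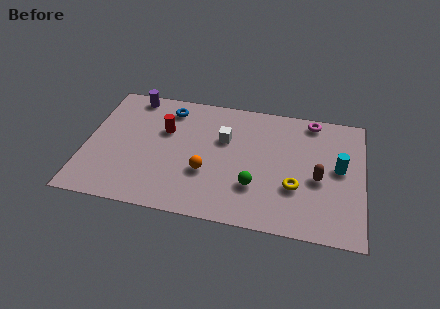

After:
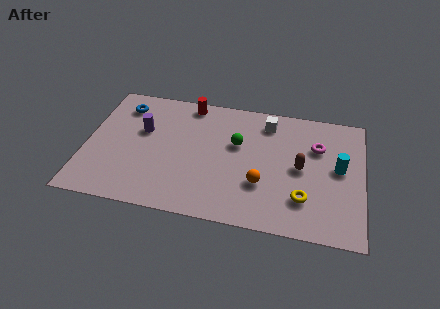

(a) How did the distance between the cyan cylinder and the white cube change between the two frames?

-1.3

Before: roughly 5.3 units apart; after: 4.0. That's 1.3 units closer together.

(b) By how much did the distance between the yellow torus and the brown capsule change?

+0.6

Before: roughly 1.2 units apart; after: 1.8. That's 0.6 units further apart.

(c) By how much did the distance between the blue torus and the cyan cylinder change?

+2.0

The distance was about 8.1 in the first image and 10.1 in the second, so they moved 2.0 units further apart.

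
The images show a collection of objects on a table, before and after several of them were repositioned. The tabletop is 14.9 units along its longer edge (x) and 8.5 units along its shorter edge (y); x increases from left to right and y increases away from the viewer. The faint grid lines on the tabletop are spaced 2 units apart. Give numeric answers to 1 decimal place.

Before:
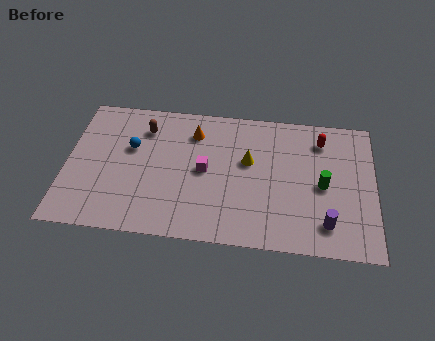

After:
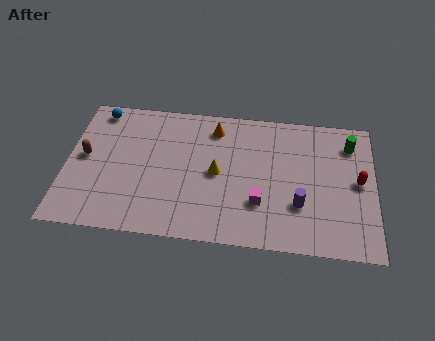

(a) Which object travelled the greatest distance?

the brown capsule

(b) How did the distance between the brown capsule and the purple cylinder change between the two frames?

+0.4

Before: roughly 10.2 units apart; after: 10.6. That's 0.4 units further apart.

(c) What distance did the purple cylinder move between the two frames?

1.6

From (12.6, 1.7) to (11.3, 2.7), the purple cylinder covered √(1.3² + 1.0²) ≈ 1.6 units.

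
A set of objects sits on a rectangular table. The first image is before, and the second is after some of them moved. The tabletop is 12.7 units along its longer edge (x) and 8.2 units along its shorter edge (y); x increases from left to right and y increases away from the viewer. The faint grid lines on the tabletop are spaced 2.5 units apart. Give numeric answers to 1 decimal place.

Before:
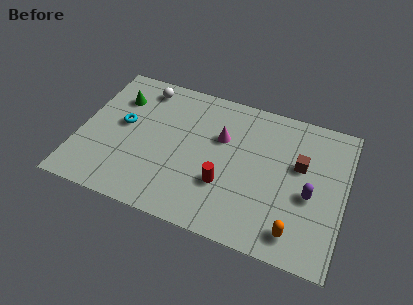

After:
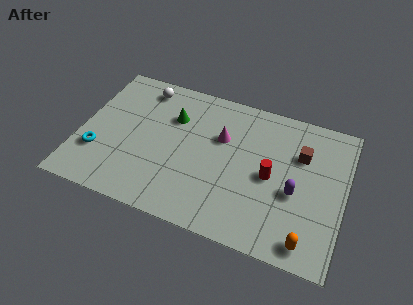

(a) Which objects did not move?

the white sphere and the magenta cone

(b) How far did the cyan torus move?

2.2

The cyan torus moved from about (2.0, 4.5) to (1.0, 2.5), a distance of √(1.0² + 2.0²) ≈ 2.2.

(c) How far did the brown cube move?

0.6

From (10.5, 5.0) to (10.5, 5.6), the brown cube covered √(0.0² + 0.6²) ≈ 0.6 units.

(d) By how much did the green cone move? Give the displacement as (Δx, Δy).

(2.7, -0.3)

The green cone was at about (1.6, 6.0) and moved to about (4.3, 5.7).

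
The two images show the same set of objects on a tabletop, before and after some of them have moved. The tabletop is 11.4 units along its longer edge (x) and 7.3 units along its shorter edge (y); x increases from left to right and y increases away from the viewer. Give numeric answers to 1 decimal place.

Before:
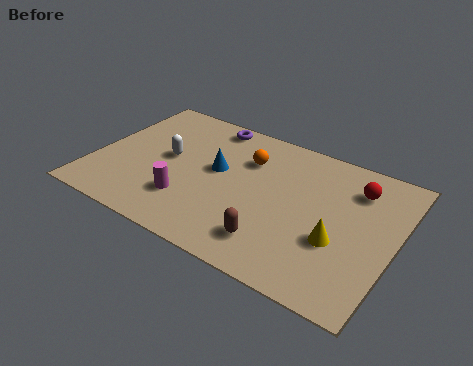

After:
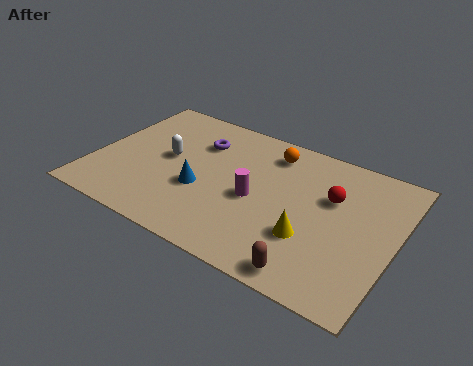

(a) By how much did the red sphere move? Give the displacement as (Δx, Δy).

(-0.8, -0.9)

The red sphere started near (9.7, 5.6) and ended near (8.9, 4.7).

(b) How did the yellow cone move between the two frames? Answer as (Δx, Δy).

(-1.0, -0.3)

The yellow cone started near (9.4, 2.7) and ended near (8.4, 2.4).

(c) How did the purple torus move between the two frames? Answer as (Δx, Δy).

(-0.2, -1.2)

The purple torus was at about (3.9, 6.5) and moved to about (3.7, 5.3).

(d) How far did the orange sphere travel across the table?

1.1

From (5.6, 5.2) to (6.4, 6.0), the orange sphere covered √(0.8² + 0.8²) ≈ 1.1 units.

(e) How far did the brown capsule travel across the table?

1.7

From (7.2, 1.5) to (8.7, 0.8), the brown capsule covered √(1.5² + 0.7²) ≈ 1.7 units.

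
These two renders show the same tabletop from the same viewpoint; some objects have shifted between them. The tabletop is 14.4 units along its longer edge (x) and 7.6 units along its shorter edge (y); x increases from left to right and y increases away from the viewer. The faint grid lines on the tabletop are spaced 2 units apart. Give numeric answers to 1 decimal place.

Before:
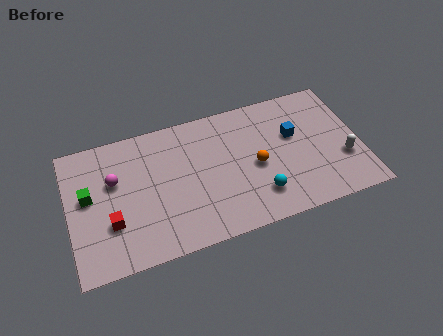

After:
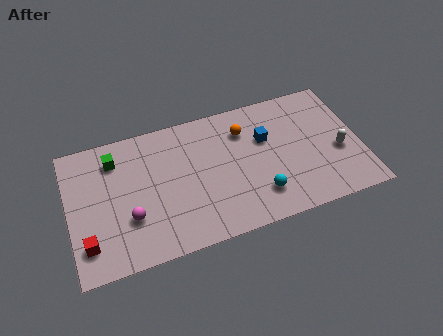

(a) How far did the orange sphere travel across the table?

2.2

The orange sphere moved from about (9.2, 3.5) to (8.8, 5.7), a distance of √(0.4² + 2.2²) ≈ 2.2.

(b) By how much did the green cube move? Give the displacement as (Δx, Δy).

(1.4, 1.7)

The green cube was at about (1.0, 4.3) and moved to about (2.4, 6.0).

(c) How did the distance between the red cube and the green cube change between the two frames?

+2.5

They were about 2.1 units apart before and 4.6 after — 2.5 units further apart.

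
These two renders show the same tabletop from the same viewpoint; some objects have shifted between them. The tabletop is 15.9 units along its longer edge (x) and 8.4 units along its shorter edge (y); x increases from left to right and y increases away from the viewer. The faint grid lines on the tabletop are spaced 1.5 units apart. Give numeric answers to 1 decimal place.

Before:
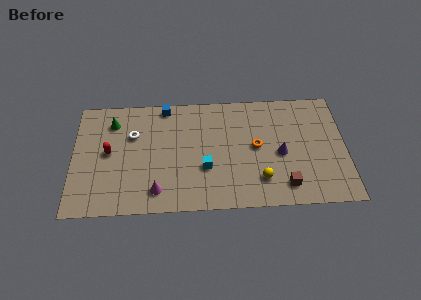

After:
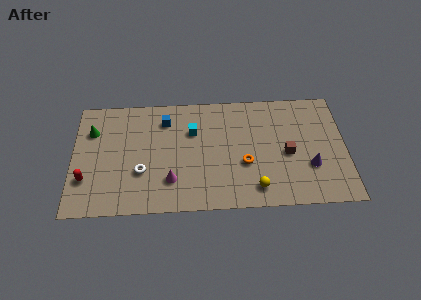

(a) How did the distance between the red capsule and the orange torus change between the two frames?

+0.6

Before: roughly 8.6 units apart; after: 9.2. That's 0.6 units further apart.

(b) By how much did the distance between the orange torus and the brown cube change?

-0.7

Before: roughly 3.3 units apart; after: 2.6. That's 0.7 units closer together.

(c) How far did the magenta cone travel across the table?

1.1

From (4.9, 1.5) to (5.7, 2.2), the magenta cone covered √(0.8² + 0.7²) ≈ 1.1 units.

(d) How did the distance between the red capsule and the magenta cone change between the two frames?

+0.9

Before: roughly 4.0 units apart; after: 4.9. That's 0.9 units further apart.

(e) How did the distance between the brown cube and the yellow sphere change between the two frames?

+1.6

They were about 1.5 units apart before and 3.1 after — 1.6 units further apart.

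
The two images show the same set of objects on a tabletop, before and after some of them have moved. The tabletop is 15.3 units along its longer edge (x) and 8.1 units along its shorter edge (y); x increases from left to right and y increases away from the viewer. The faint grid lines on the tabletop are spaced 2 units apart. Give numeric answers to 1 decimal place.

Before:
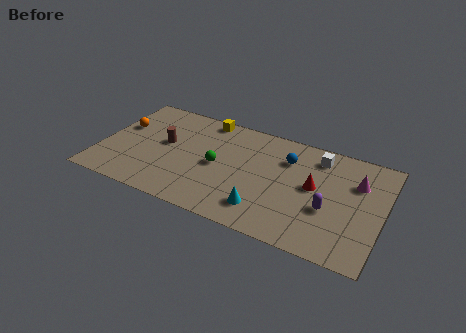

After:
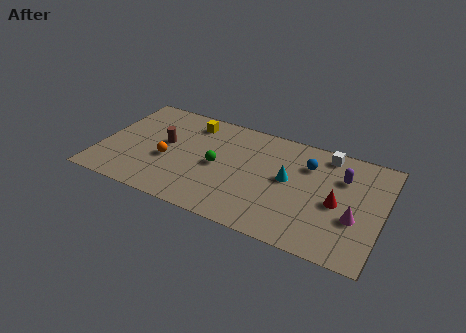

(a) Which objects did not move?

the green sphere and the brown cylinder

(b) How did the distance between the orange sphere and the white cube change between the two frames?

-1.7

Before: roughly 10.8 units apart; after: 9.1. That's 1.7 units closer together.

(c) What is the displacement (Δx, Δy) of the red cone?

(1.3, -0.7)

The red cone started near (11.6, 4.4) and ended near (12.9, 3.7).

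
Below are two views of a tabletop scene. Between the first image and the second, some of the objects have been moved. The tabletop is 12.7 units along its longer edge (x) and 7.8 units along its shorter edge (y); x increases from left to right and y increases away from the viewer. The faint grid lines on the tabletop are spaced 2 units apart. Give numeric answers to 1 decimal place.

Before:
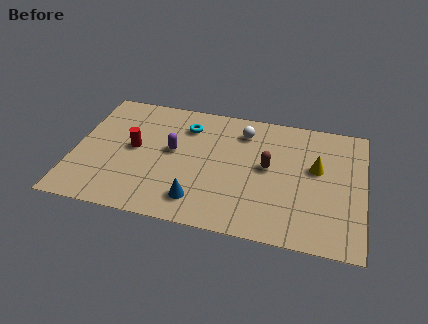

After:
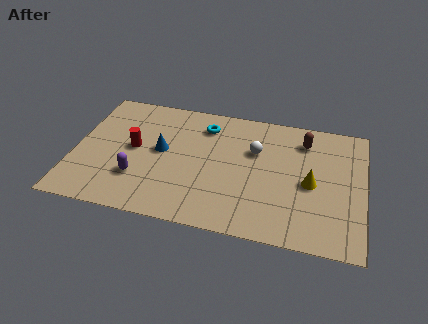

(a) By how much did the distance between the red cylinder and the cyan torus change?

+0.8

They were about 2.9 units apart before and 3.7 after — 0.8 units further apart.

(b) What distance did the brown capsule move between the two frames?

2.5

The brown capsule moved from about (8.5, 4.2) to (10.0, 6.2), a distance of √(1.5² + 2.0²) ≈ 2.5.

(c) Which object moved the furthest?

the blue cone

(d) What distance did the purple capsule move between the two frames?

2.4

From (4.3, 4.3) to (2.9, 2.3), the purple capsule covered √(1.4² + 2.0²) ≈ 2.4 units.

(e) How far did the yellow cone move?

1.0

The yellow cone was near (10.6, 4.6) before and (10.4, 3.6) after, so it travelled √(0.2² + 1.0²) ≈ 1.0 units.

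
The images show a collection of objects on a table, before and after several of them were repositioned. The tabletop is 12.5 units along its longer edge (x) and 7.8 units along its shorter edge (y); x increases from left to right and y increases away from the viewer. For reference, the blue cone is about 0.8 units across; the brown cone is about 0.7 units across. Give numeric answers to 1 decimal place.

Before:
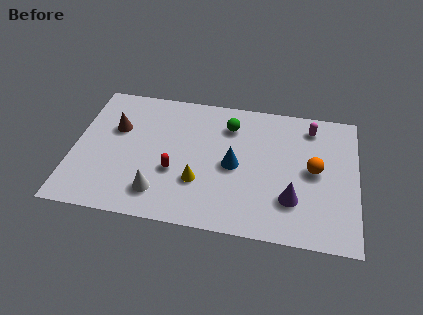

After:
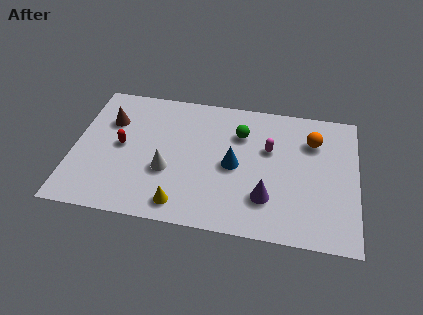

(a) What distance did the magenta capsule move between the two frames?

2.4

The magenta capsule moved from about (10.4, 6.5) to (8.6, 4.9), a distance of √(1.8² + 1.6²) ≈ 2.4.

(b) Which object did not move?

the blue cone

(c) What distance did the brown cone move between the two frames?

0.5

The brown cone moved from about (1.8, 5.0) to (1.5, 5.4), a distance of √(0.3² + 0.4²) ≈ 0.5.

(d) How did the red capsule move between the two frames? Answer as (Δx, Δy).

(-2.4, 1.1)

From the two frames, the red capsule sits at roughly (4.5, 2.9) before and (2.1, 4.0) after.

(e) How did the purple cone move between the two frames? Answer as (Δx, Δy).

(-1.1, -0.1)

The purple cone was at about (9.7, 2.2) and moved to about (8.6, 2.1).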